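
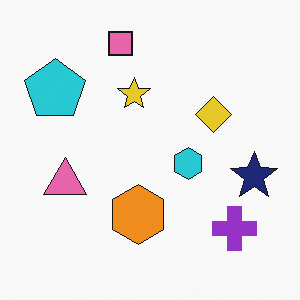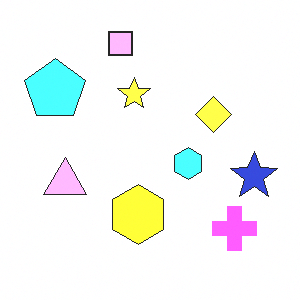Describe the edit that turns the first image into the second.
The second image is the first noticeably brightened.

Every pixel — background and shapes alike — is uniformly brightened.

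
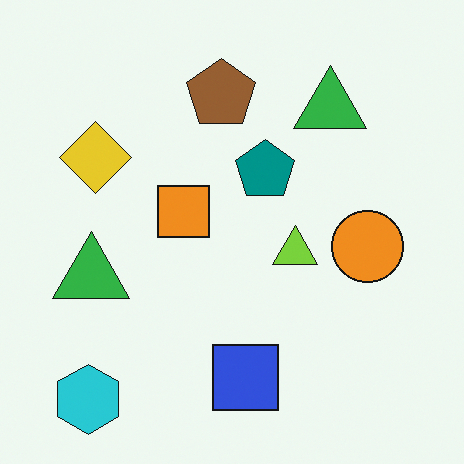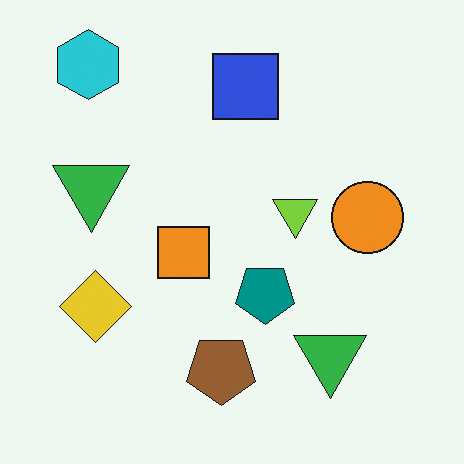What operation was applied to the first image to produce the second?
It was flipped vertically (top ↔ bottom).

The cyan hexagon is in the bottom-left of the first image and the top-left of the second — shapes on opposite sides of the horizontal midline have swapped in a mirror flip.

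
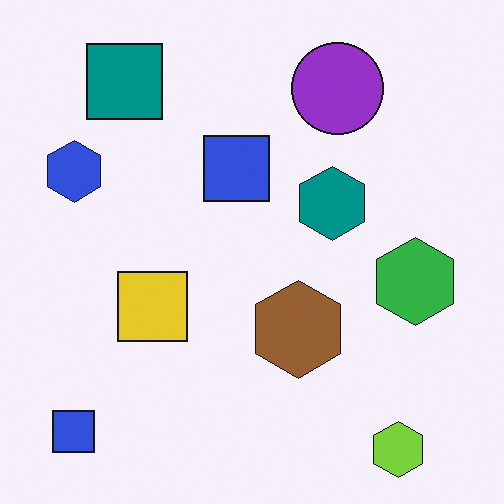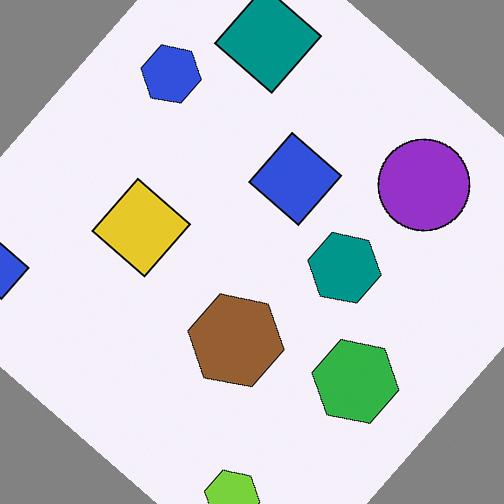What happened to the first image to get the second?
It was rotated clockwise by a large amount — several tens of degrees.

Every shape is tilted by the same angle and the image corners show triangular fill wedges — a whole-image rotation by a non-right angle.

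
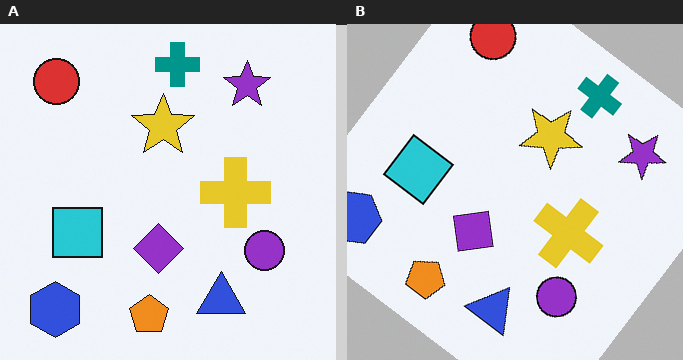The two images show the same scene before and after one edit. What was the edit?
Rotated clockwise by a large amount — several tens of degrees.

Every shape is tilted by the same angle and the image corners show triangular fill wedges — a whole-image rotation by a non-right angle.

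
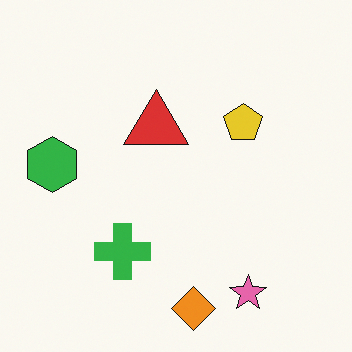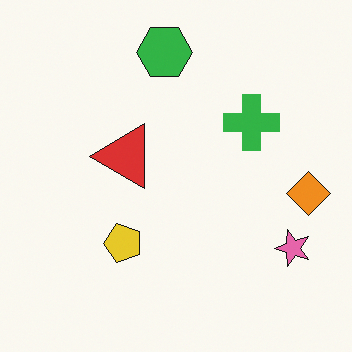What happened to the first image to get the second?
Transposed (reflected across the top-left ↔ bottom-right diagonal).

Shapes have swapped their row and column positions — what was in the top-right is now in the bottom-left — a diagonal reflection.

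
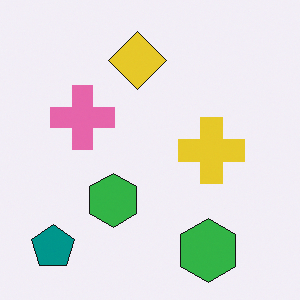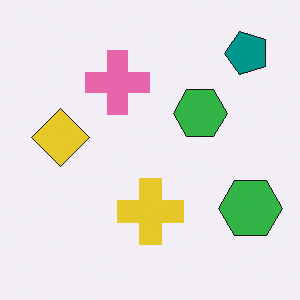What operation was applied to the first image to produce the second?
It was transposed (reflected across the top-left ↔ bottom-right diagonal).

Shapes have swapped their row and column positions — what was in the top-right is now in the bottom-left — a diagonal reflection.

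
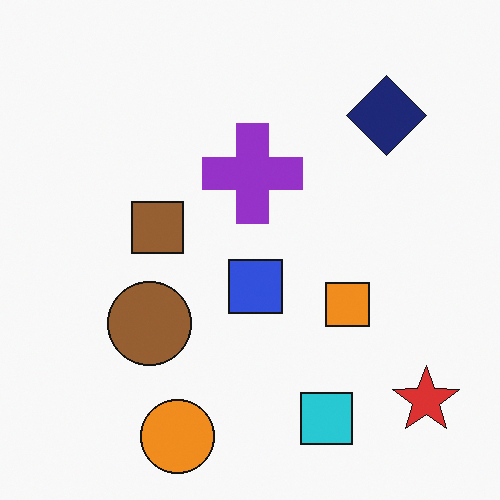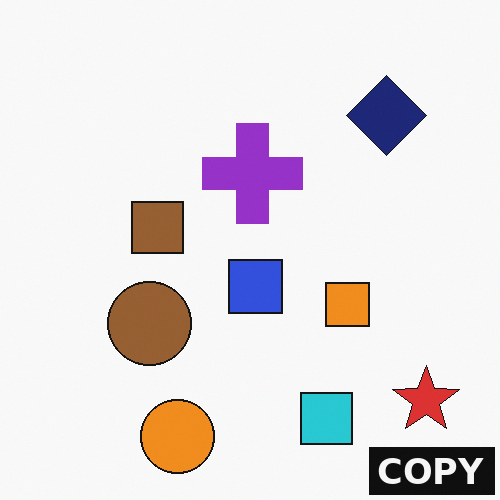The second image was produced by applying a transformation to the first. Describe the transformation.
The second image is the first watermarked with the text "COPY" in the lower-right corner.

A dark label reading "COPY" appears in the lower-right corner.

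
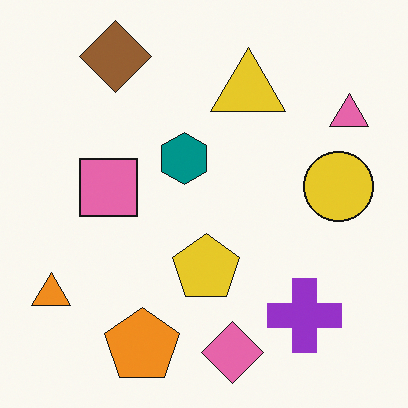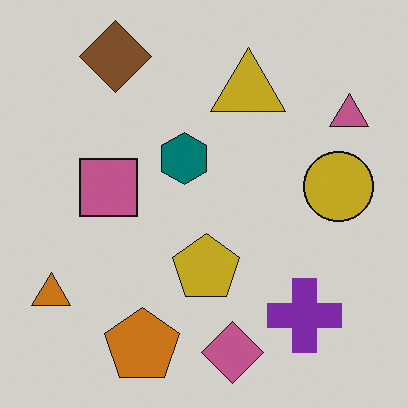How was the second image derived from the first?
The transformation is: slightly darkened.

Every pixel — background and shapes alike — is uniformly darkened.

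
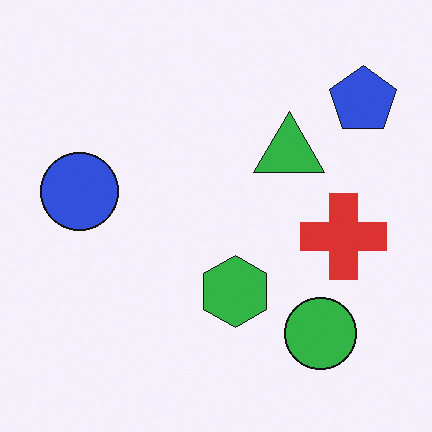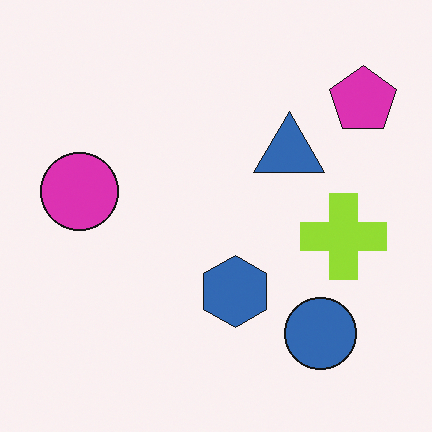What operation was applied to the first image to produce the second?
The transformation is: hue-shifted noticeably.

Every shape's color has rotated by the same amount around the hue wheel — a uniform hue shift.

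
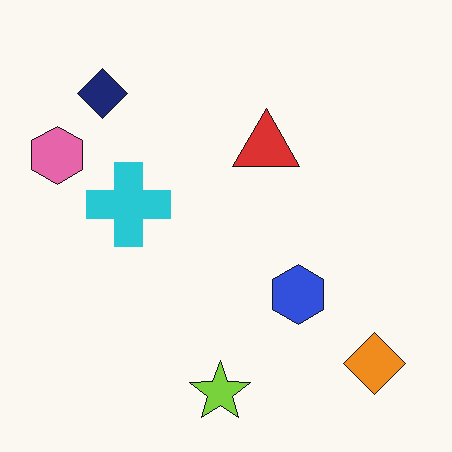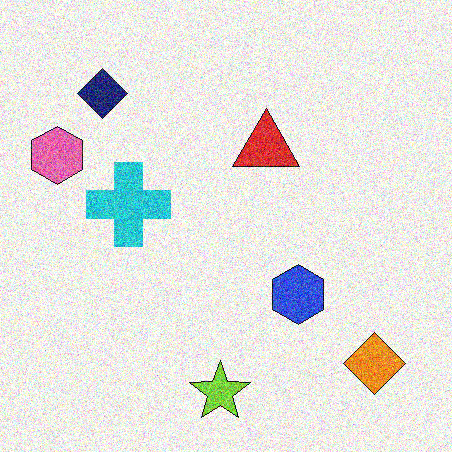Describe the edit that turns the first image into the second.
The image was degraded with strong gaussian noise.

Random speckle covers the whole image, including the flat background.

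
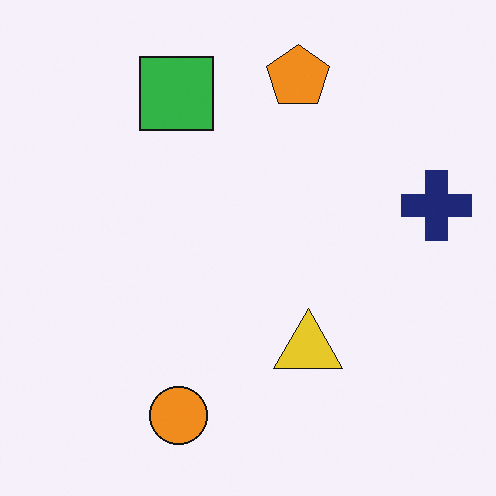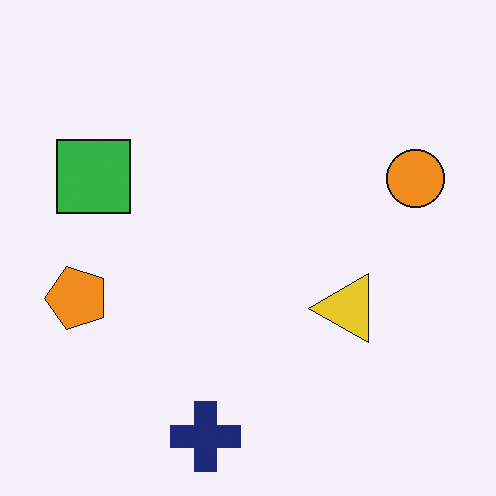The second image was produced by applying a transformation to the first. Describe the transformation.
This is the original image transposed (reflected across the top-left ↔ bottom-right diagonal).

Shapes have swapped their row and column positions — what was in the top-right is now in the bottom-left — a diagonal reflection.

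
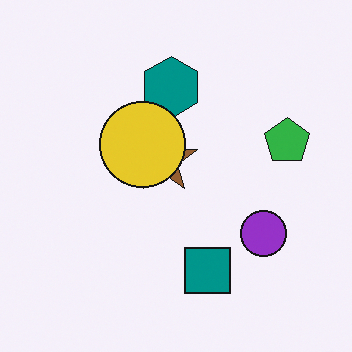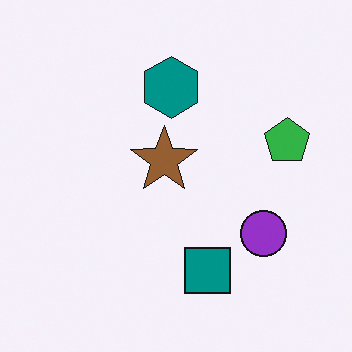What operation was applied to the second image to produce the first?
Overlaid with an additional yellow circle.

A yellow circle appears in the first image that is absent from the second.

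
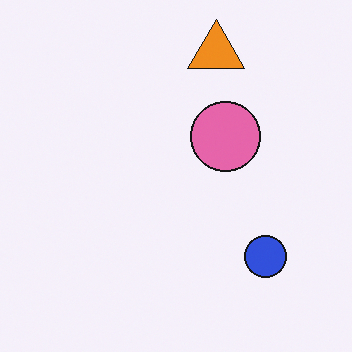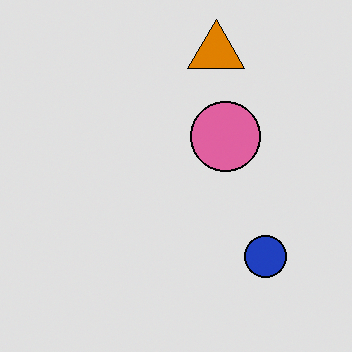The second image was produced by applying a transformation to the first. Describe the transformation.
It was moderately posterized.

Each flat color has snapped to a coarser quantized level — most visibly, the near-white background has dropped to a flat grey.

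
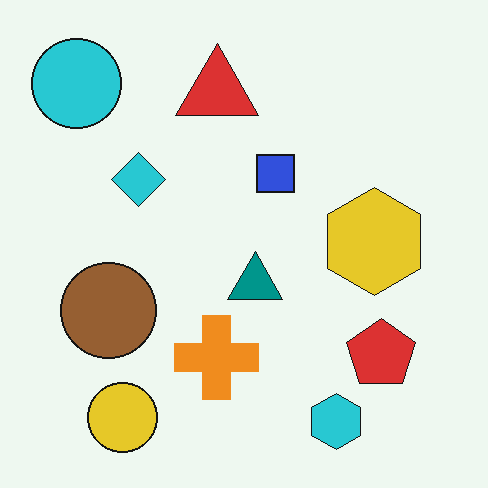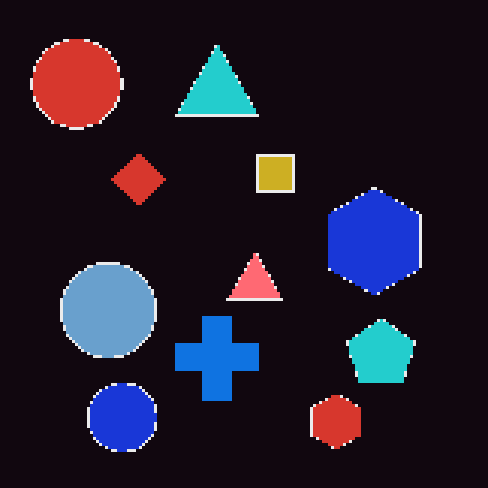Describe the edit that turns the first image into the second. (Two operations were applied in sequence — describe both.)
It was color-inverted (negative), then mildly pixelated.

The light background has become dark and every shape's color is its complement — a photographic negative. Shapes are reduced to large square blocks; fine edges and outlines are lost — a downscale-then-upscale (mosaic) effect.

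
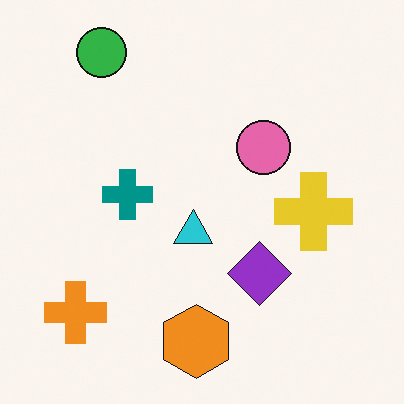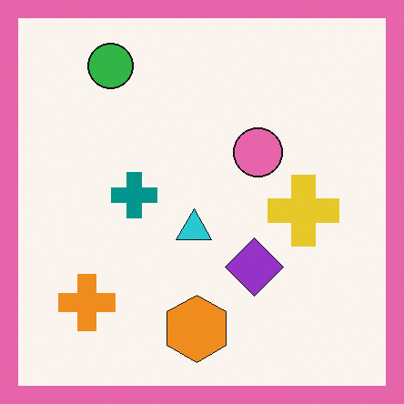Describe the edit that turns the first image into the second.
It was framed with a pink border.

A solid pink frame runs around the edge of the second image, with the content slightly shrunk inside it.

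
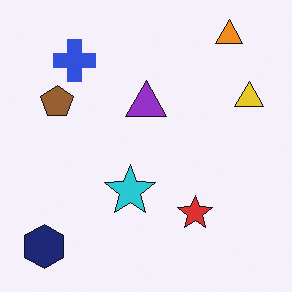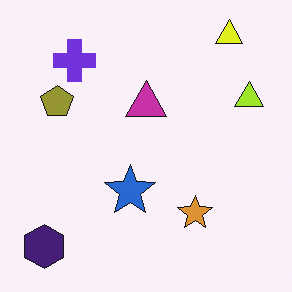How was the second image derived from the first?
The transformation is: hue-shifted slightly.

Every shape's color has rotated by the same amount around the hue wheel — a uniform hue shift.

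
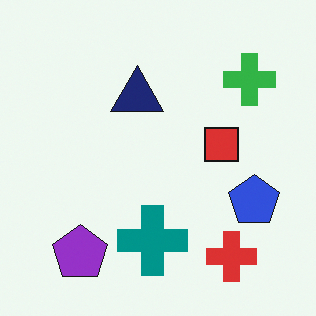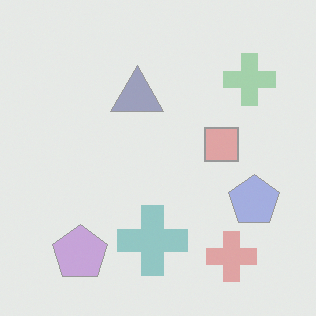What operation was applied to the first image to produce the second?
Washed out (contrast reduced).

Tones are pushed toward mid-grey across the whole image — a global contrast change.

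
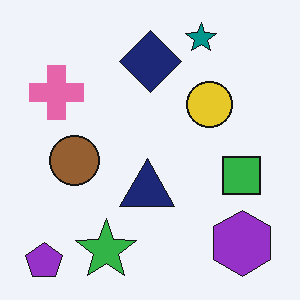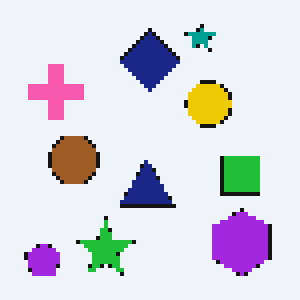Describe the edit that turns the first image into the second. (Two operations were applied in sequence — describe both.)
The transformation is: lightly pixelated (a mild mosaic effect), then slightly oversaturated.

Shapes are reduced to large square blocks; fine edges and outlines are lost — a downscale-then-upscale (mosaic) effect. All colors are more vivid — a global saturation change.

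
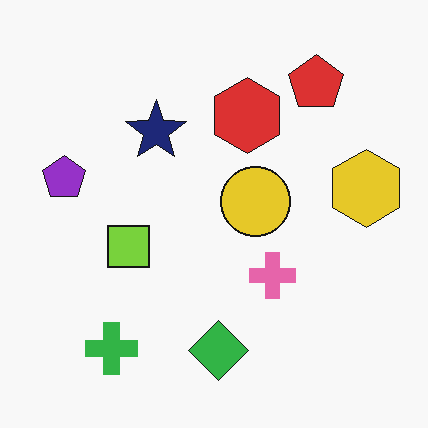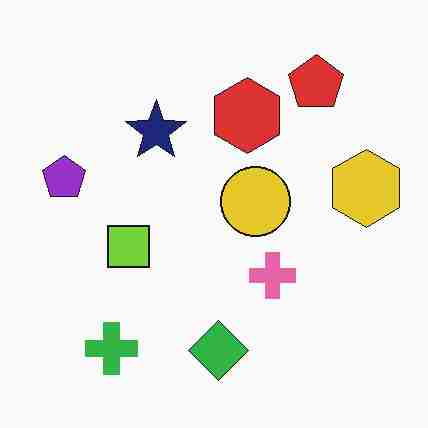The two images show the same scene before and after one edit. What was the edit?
The image was heavily JPEG-compressed with obvious blocking artifacts.

Blocky 8×8 compression artifacts appear around shape edges and the flat background shows ringing — characteristic JPEG degradation.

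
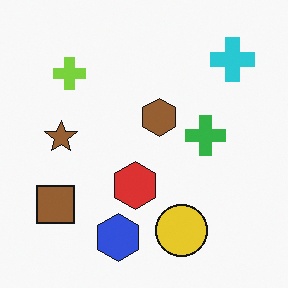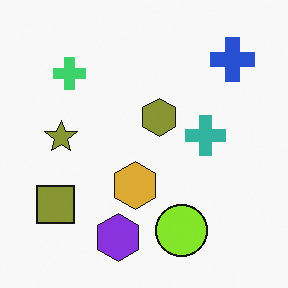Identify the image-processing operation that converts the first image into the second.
It was hue-shifted by a small amount.

Every shape's color has rotated by the same amount around the hue wheel — a uniform hue shift.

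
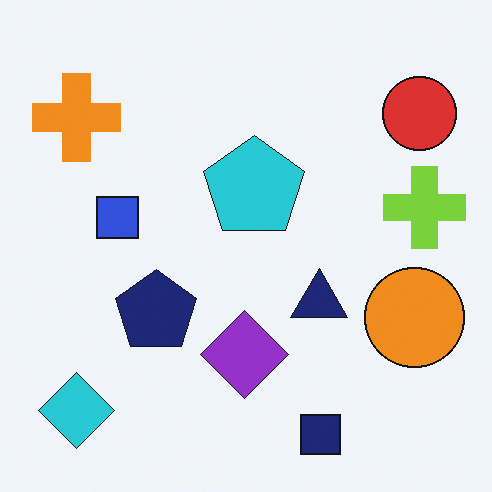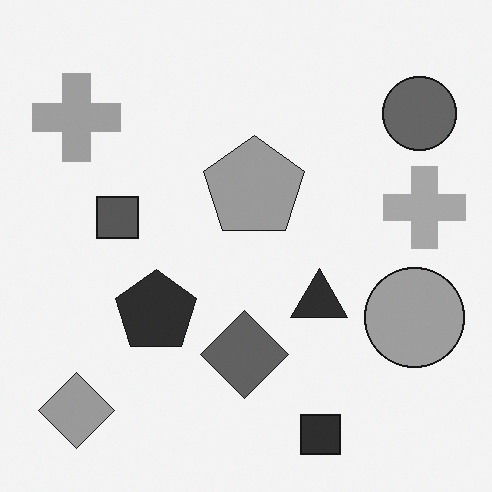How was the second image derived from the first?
The second image is the first converted to grayscale.

All color is removed — every shape is now a shade of grey.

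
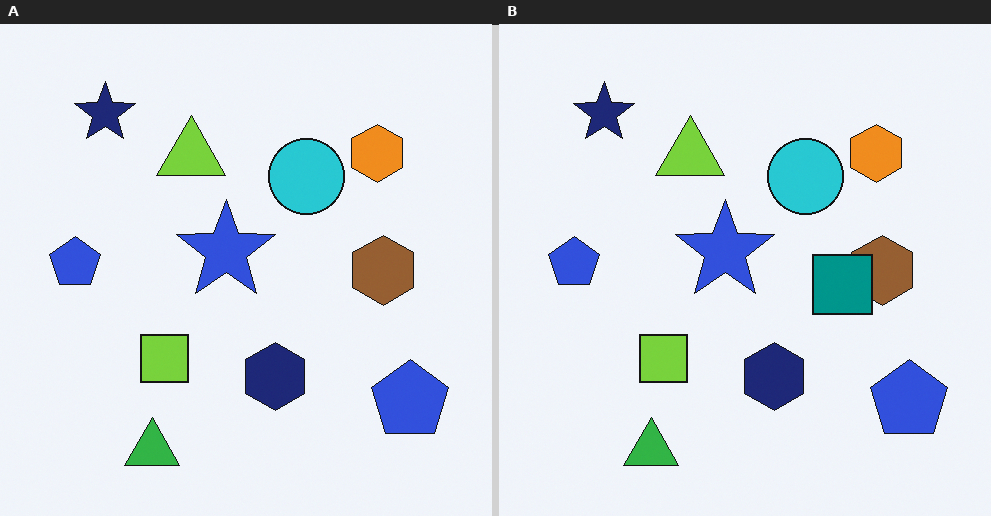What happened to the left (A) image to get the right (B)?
It was overlaid with an additional teal square.

A teal square appears in the right (B) image that is absent from the left (A).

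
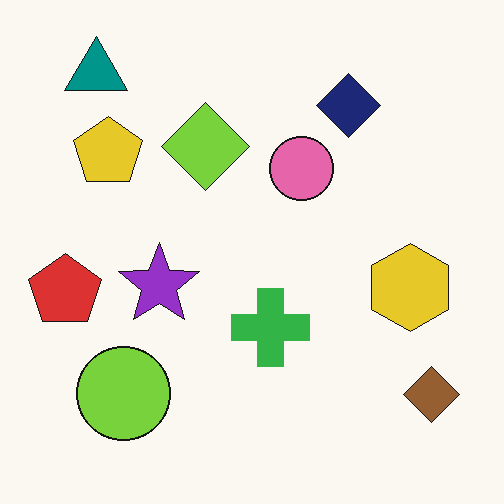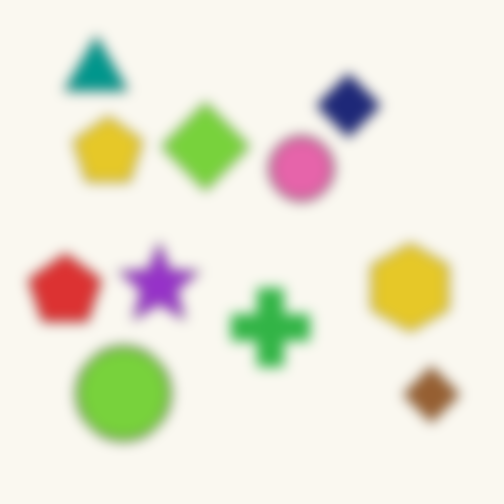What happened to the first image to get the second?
The image was strongly gaussian-blurred.

Shape edges and outlines are uniformly softened across the whole image.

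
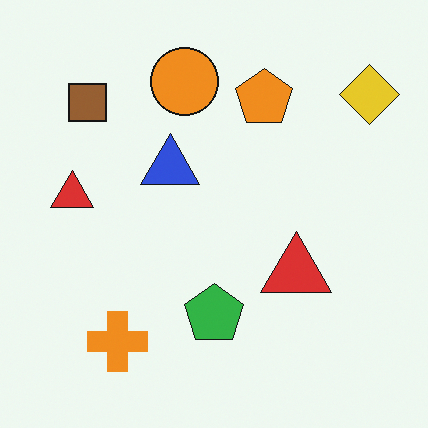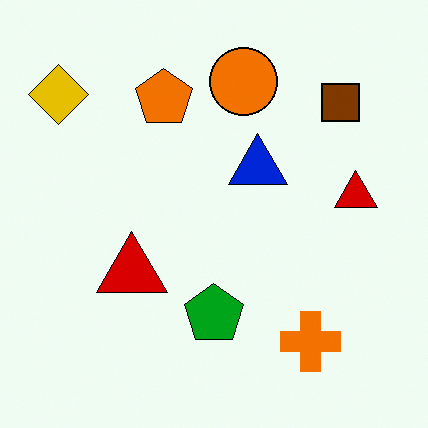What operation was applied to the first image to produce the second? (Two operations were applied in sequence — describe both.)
The second image is the first given slightly increased contrast, then flipped horizontally (left ↔ right).

Tones are pushed away from mid-grey across the whole image — a global contrast change. The yellow diamond is in the top-right of the first image and the top-left of the second — shapes on opposite sides of the vertical midline have swapped in a mirror flip.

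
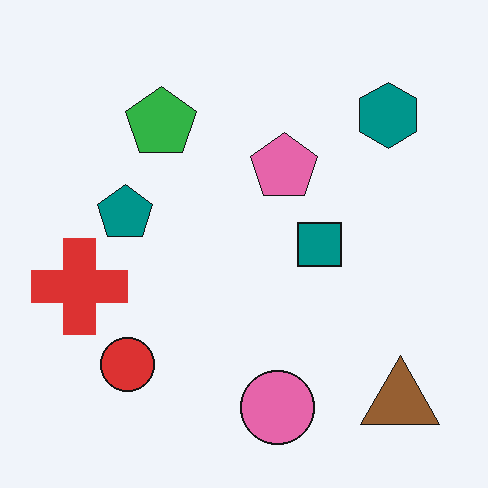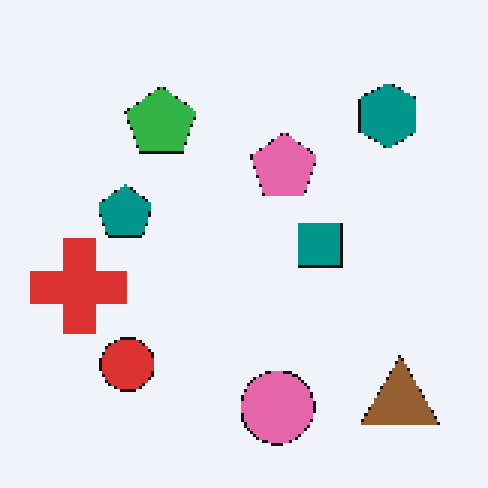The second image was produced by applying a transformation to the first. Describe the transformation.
It was lightly pixelated (a mild mosaic effect).

Shapes are reduced to large square blocks; fine edges and outlines are lost — a downscale-then-upscale (mosaic) effect.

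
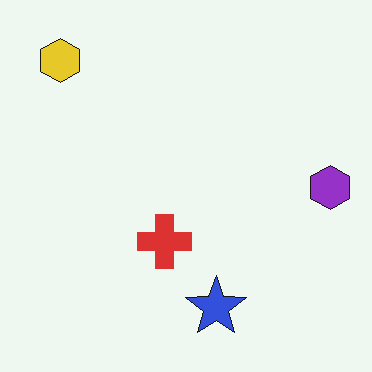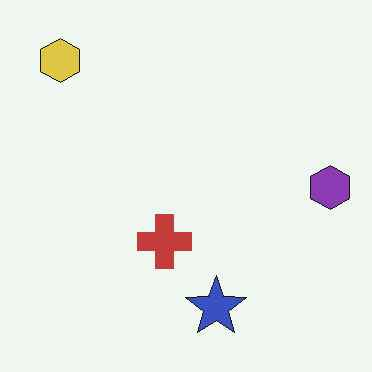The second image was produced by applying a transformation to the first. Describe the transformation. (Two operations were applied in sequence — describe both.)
This is the original image JPEG-compressed with visible artifacts, then slightly desaturated.

Blocky 8×8 compression artifacts appear around shape edges and the flat background shows ringing — characteristic JPEG degradation. All colors are more muted and greyish — a global saturation change.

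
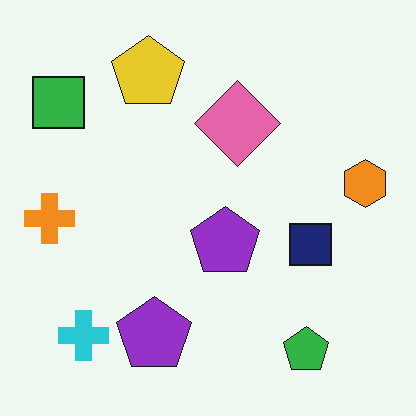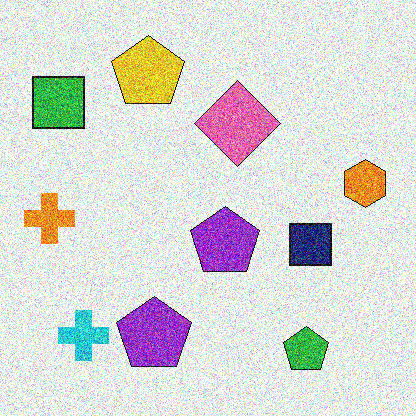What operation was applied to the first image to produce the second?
It was degraded with a thick layer of grain.

Random speckle covers the whole image, including the flat background.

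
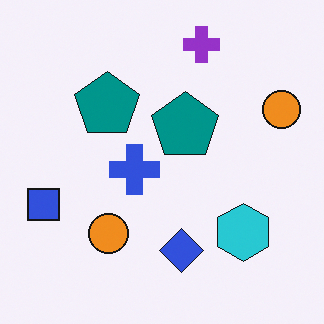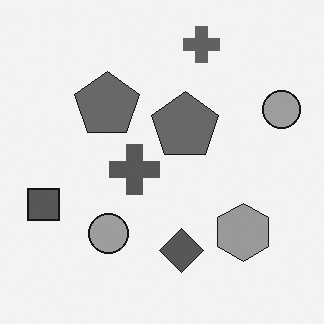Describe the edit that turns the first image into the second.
The second image is the first converted to grayscale.

All color is removed — every shape is now a shade of grey.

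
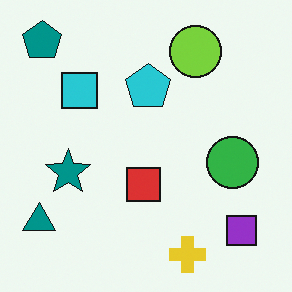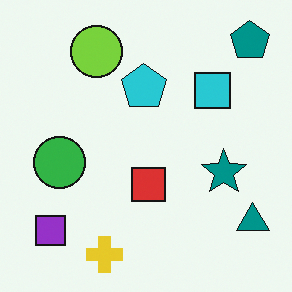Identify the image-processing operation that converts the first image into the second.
This is the original image flipped horizontally (left ↔ right).

The teal triangle is in the bottom-left of the first image and the bottom-right of the second — shapes on opposite sides of the vertical midline have swapped in a mirror flip.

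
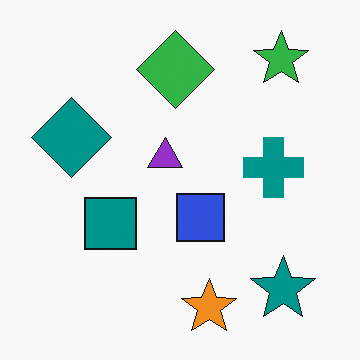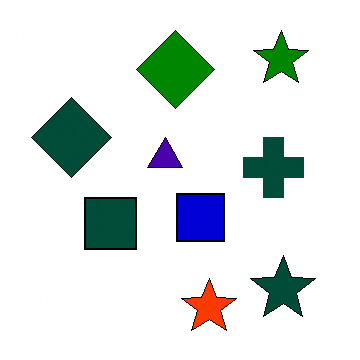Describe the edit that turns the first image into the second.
It was given much higher contrast.

Tones are pushed away from mid-grey across the whole image — a global contrast change.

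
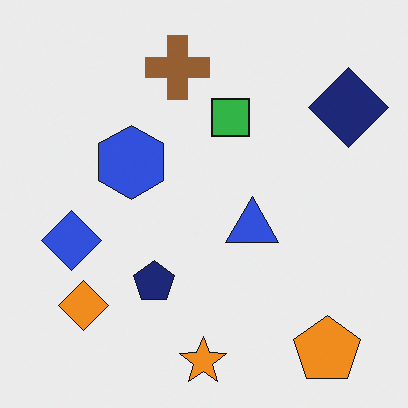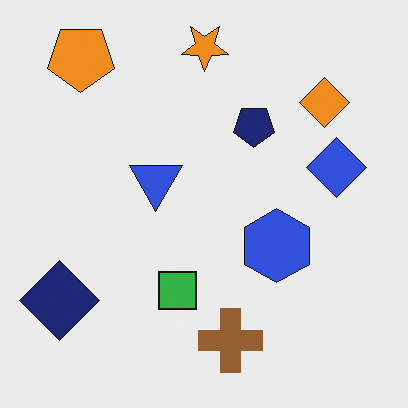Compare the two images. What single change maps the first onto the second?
This is the original image rotated 180°.

The orange pentagon sits in the bottom-right of the first image and the top-left of the second — consistent with a whole-image 180° rotation.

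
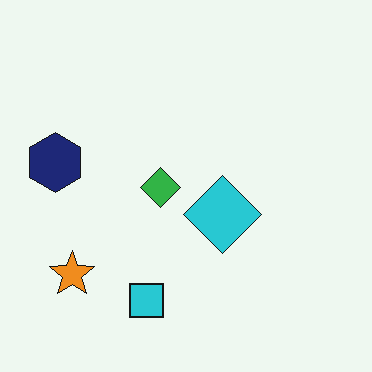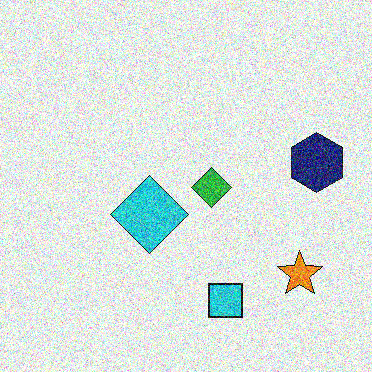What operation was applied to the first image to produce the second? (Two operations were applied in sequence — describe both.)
The second image is the first flipped horizontally (left ↔ right), then degraded with strong gaussian noise.

The navy hexagon is in the left of the first image and the right of the second — shapes on opposite sides of the vertical midline have swapped in a mirror flip. Random speckle covers the whole image, including the flat background.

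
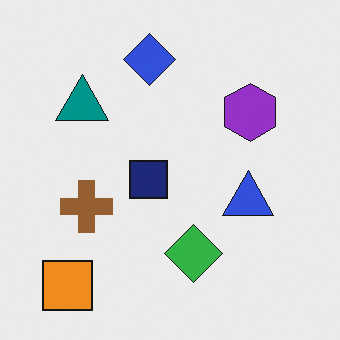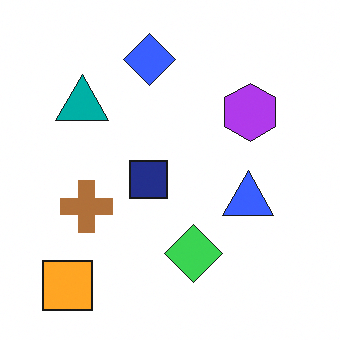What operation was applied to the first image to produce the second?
The second image is the first brightened a little.

Every pixel — background and shapes alike — is uniformly brightened.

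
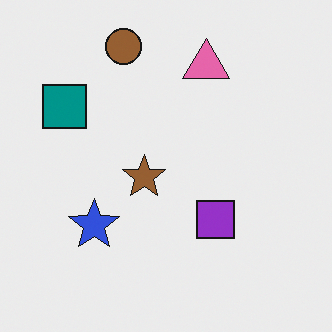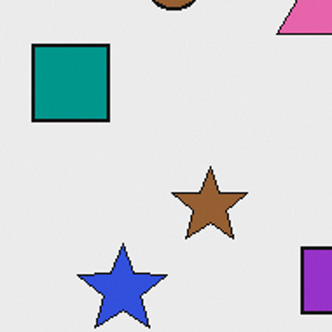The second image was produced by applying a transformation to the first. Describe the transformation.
Cropped tightly and scaled back up.

The visible shapes are larger and the field of view is narrower; shapes near the original edges may be partly or wholly outside the frame — a crop-and-rescale.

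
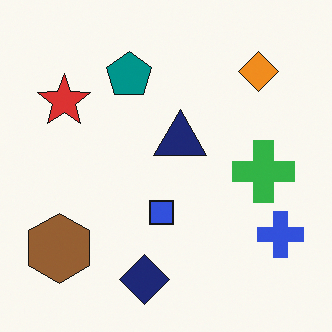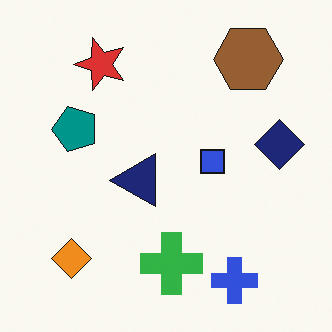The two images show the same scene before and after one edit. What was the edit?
The image was transposed (reflected across the top-left ↔ bottom-right diagonal).

Shapes have swapped their row and column positions — what was in the top-right is now in the bottom-left — a diagonal reflection.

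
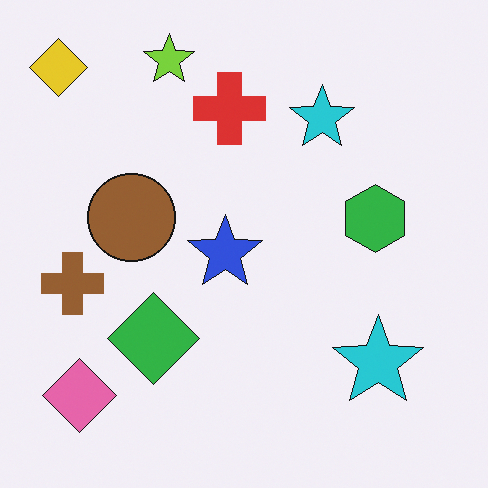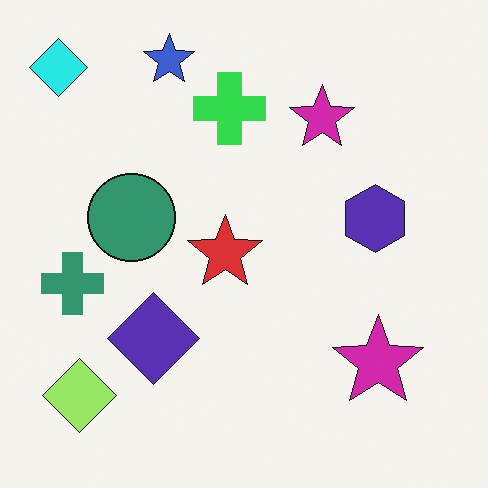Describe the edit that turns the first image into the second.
Hue-shifted by a moderate amount.

Every shape's color has rotated by the same amount around the hue wheel — a uniform hue shift.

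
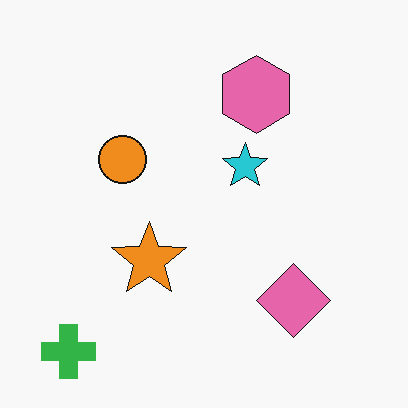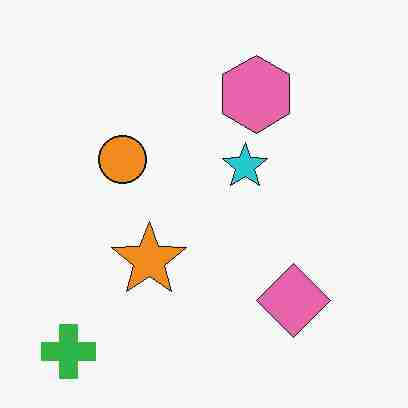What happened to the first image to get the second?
The image was heavily JPEG-compressed with obvious blocking artifacts.

Blocky 8×8 compression artifacts appear around shape edges and the flat background shows ringing — characteristic JPEG degradation.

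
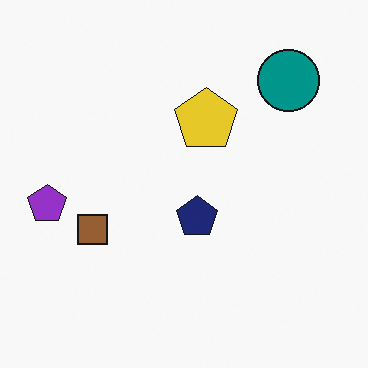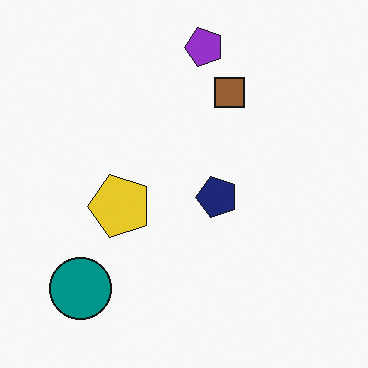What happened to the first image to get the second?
The transformation is: transposed (reflected across the top-left ↔ bottom-right diagonal).

Shapes have swapped their row and column positions — what was in the top-right is now in the bottom-left — a diagonal reflection.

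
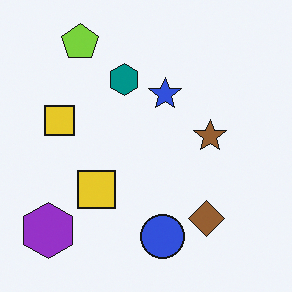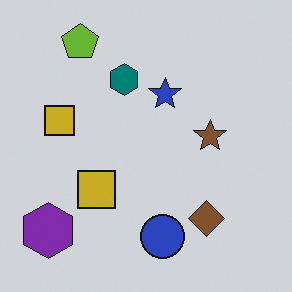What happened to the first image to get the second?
This is the original image darkened a little.

Every pixel — background and shapes alike — is uniformly darkened.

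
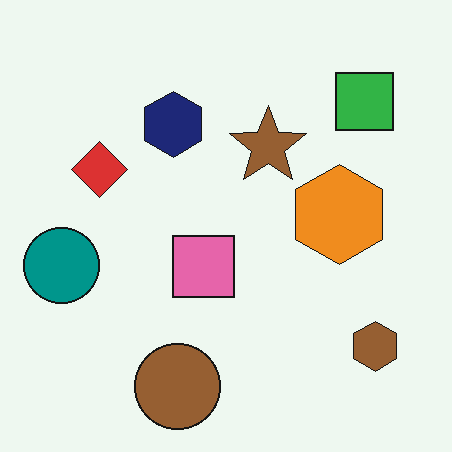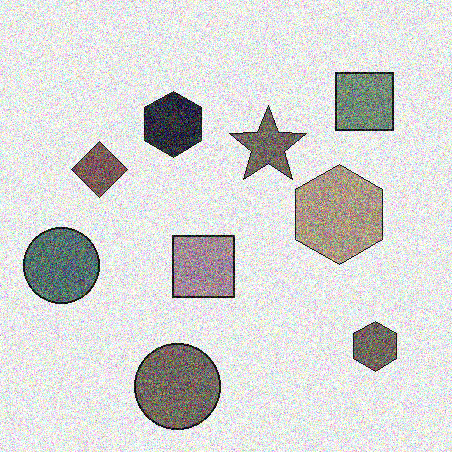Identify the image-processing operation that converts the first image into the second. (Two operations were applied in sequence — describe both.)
The second image is the first heavily desaturated, then degraded with strong gaussian noise.

All colors are more muted and greyish — a global saturation change. Random speckle covers the whole image, including the flat background.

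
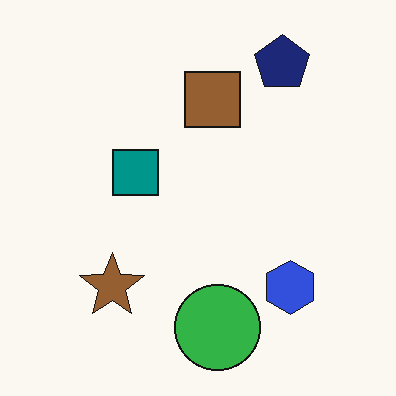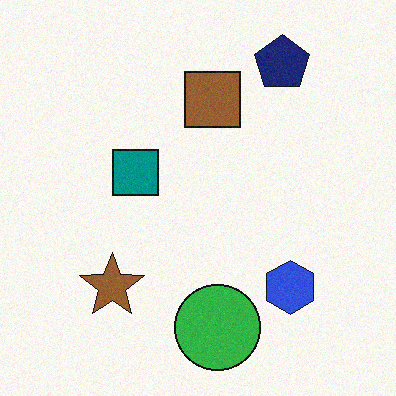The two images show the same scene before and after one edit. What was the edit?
This is the original image degraded with a light layer of grain.

Random speckle covers the whole image, including the flat background.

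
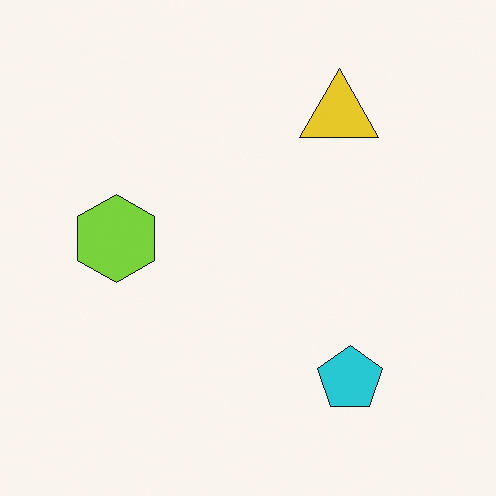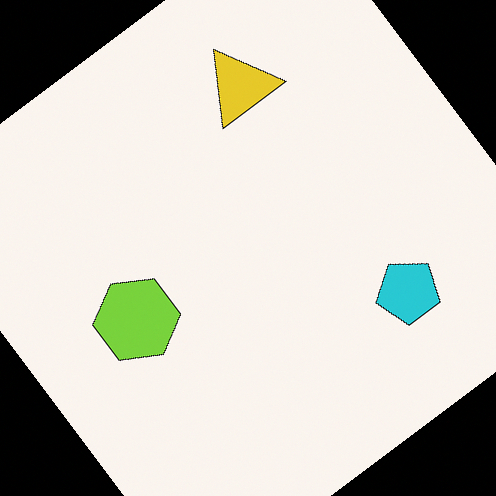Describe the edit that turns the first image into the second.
The transformation is: rotated counter-clockwise by a large amount — several tens of degrees.

Every shape is tilted by the same angle and the image corners show triangular fill wedges — a whole-image rotation by a non-right angle.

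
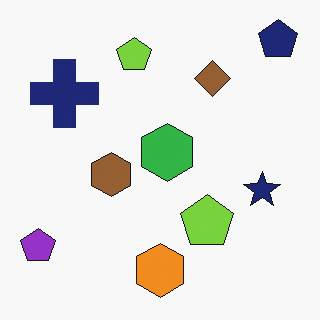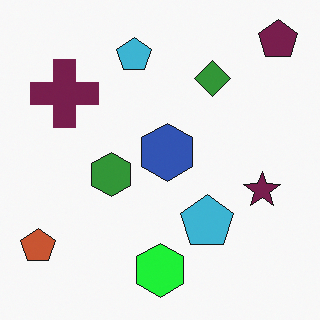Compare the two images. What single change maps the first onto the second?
The transformation is: hue-shifted through roughly a third of the color wheel.

Every shape's color has rotated by the same amount around the hue wheel — a uniform hue shift.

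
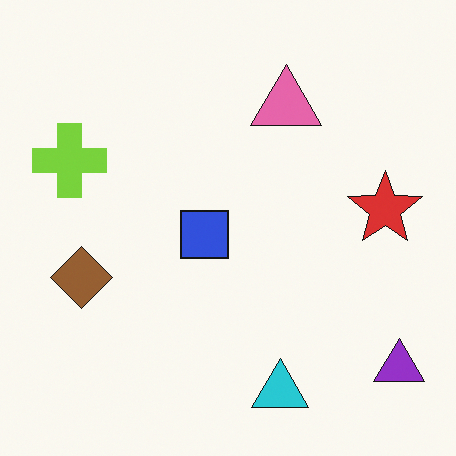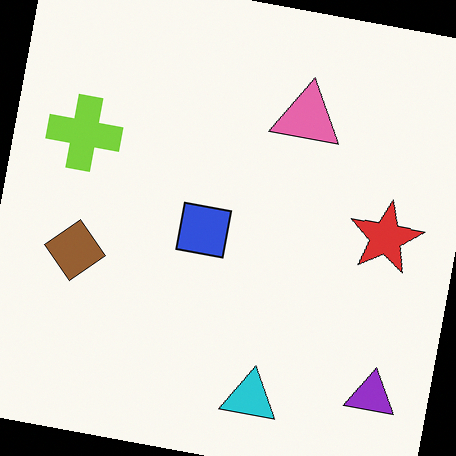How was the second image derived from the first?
The second image is the first rotated clockwise by a slight angle.

Every shape is tilted by the same angle and the image corners show triangular fill wedges — a whole-image rotation by a non-right angle.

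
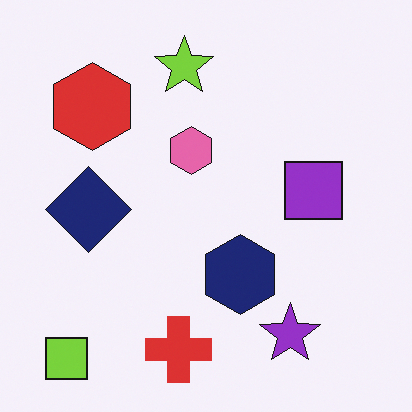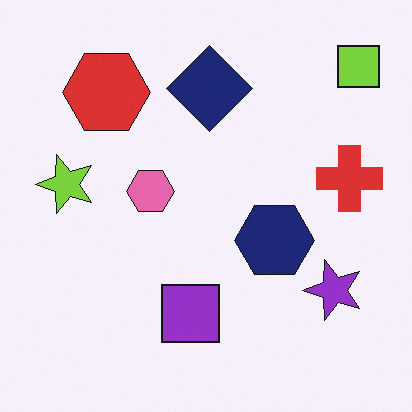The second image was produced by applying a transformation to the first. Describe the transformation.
Transposed (reflected across the top-left ↔ bottom-right diagonal).

Shapes have swapped their row and column positions — what was in the top-right is now in the bottom-left — a diagonal reflection.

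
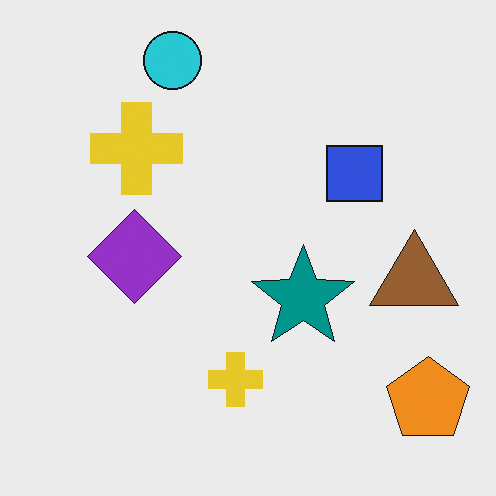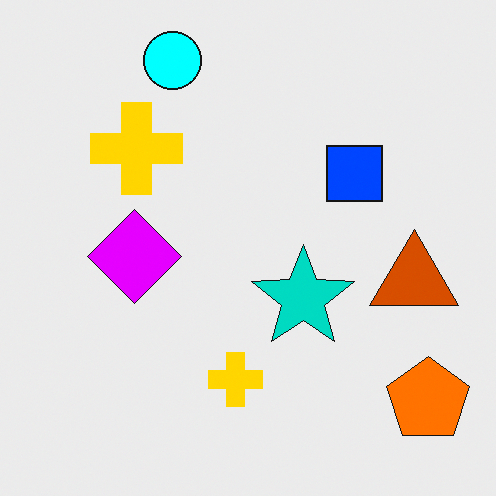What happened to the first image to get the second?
Heavily oversaturated.

All colors are more vivid — a global saturation change.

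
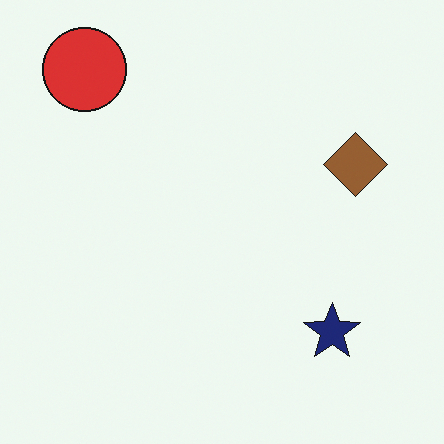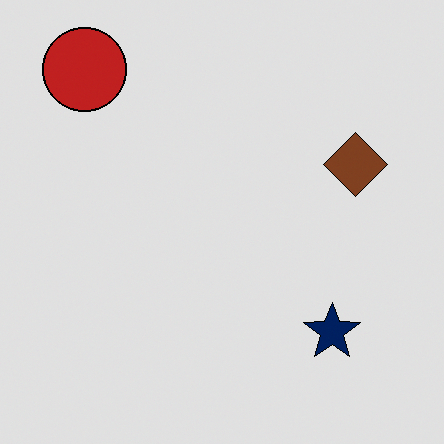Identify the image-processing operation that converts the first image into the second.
This is the original image posterized to a reduced palette.

Each flat color has snapped to a coarser quantized level — most visibly, the near-white background has dropped to a flat grey.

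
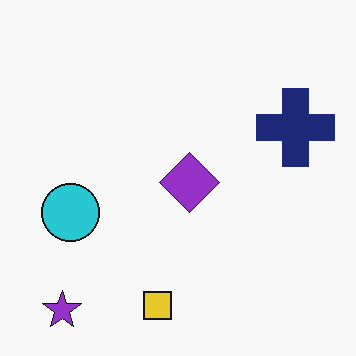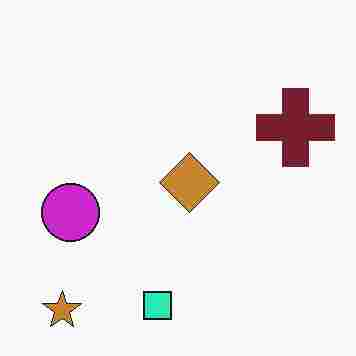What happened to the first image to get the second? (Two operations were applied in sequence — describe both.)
Hue-shifted through roughly a third of the color wheel, then degraded with heavy JPEG compression.

Every shape's color has rotated by the same amount around the hue wheel — a uniform hue shift. Blocky 8×8 compression artifacts appear around shape edges and the flat background shows ringing — characteristic JPEG degradation.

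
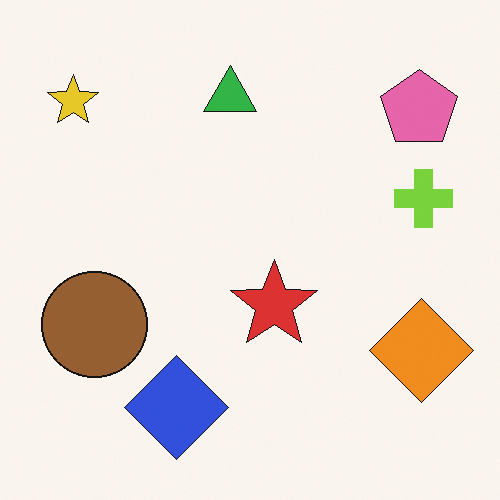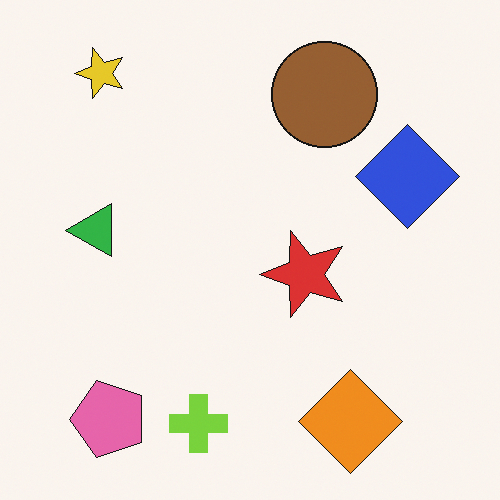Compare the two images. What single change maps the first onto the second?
The image was transposed (reflected across the top-left ↔ bottom-right diagonal).

Shapes have swapped their row and column positions — what was in the top-right is now in the bottom-left — a diagonal reflection.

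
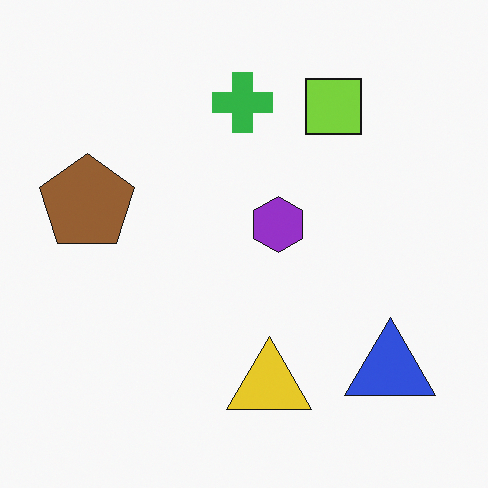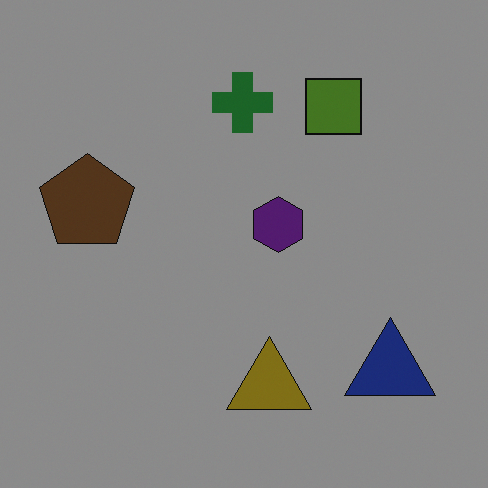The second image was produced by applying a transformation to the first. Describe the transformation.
The transformation is: noticeably darkened.

Every pixel — background and shapes alike — is uniformly darkened.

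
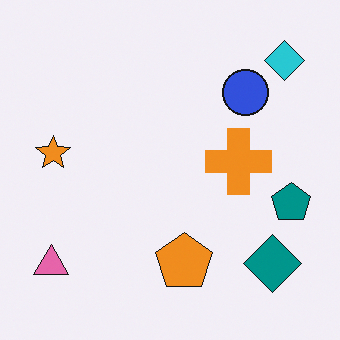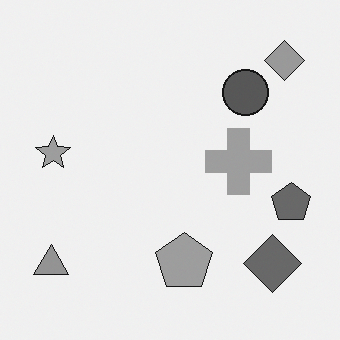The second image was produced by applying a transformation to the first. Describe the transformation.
The image was converted to grayscale.

All color is removed — every shape is now a shade of grey.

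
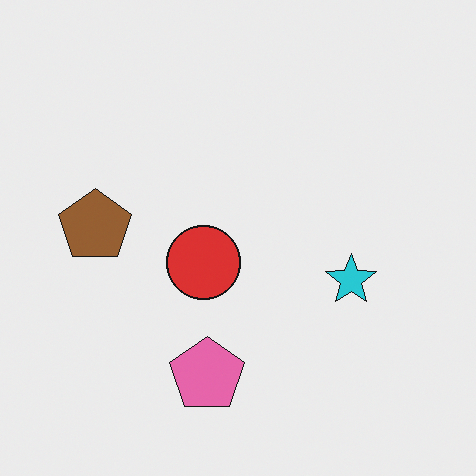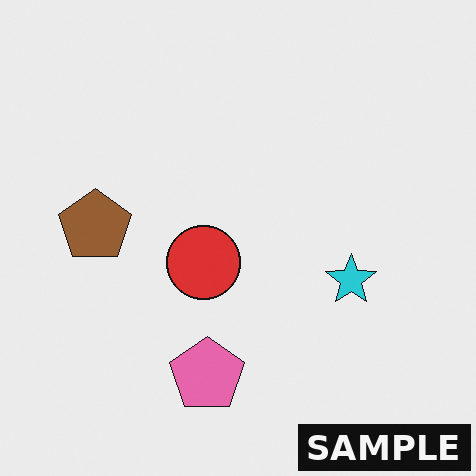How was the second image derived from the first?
The image was watermarked with the text "SAMPLE" in the lower-right corner.

A dark label reading "SAMPLE" appears in the lower-right corner.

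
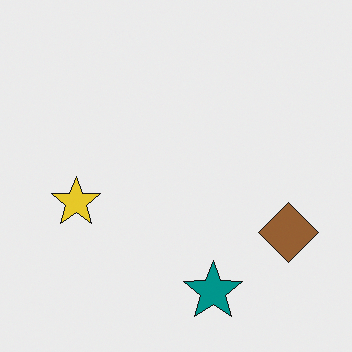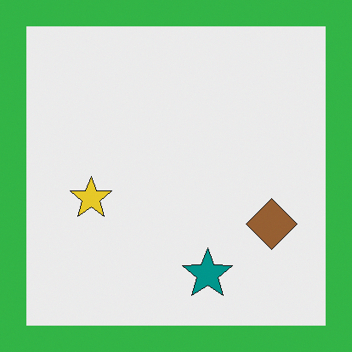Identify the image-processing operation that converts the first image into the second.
The second image is the first framed with a green border.

A solid green frame runs around the edge of the second image, with the content slightly shrunk inside it.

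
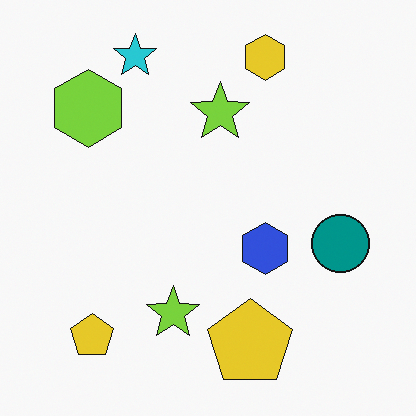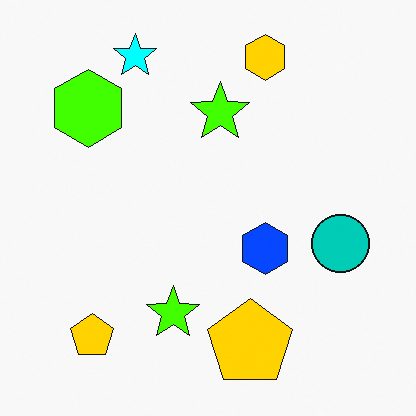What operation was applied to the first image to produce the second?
This is the original image heavily oversaturated.

All colors are more vivid — a global saturation change.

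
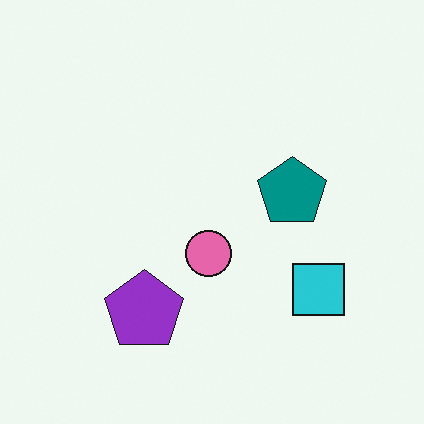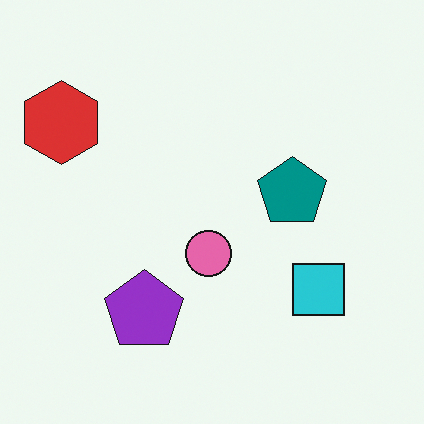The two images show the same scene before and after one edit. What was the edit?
The second image is the first overlaid with an additional red hexagon.

A red hexagon appears in the second image that is absent from the first.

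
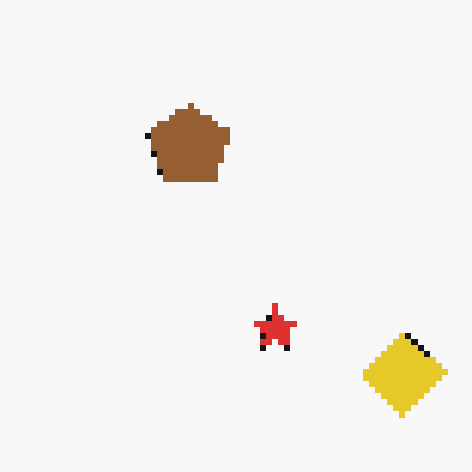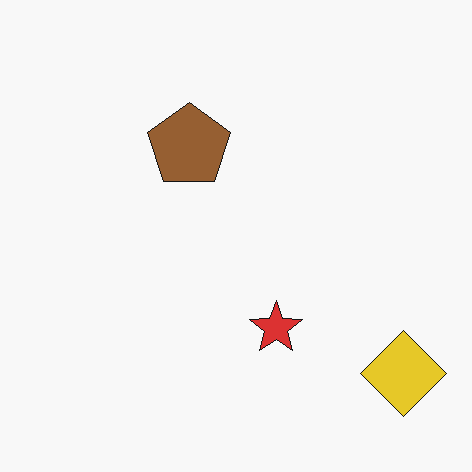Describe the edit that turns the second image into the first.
The image was moderately pixelated.

Shapes are reduced to large square blocks; fine edges and outlines are lost — a downscale-then-upscale (mosaic) effect.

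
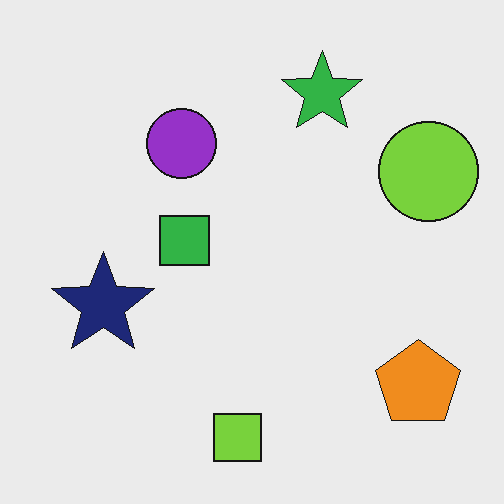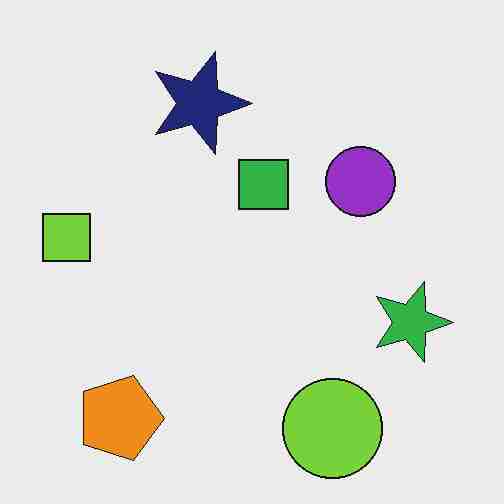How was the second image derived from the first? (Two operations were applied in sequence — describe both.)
The transformation is: degraded with heavy JPEG compression, then rotated 90° clockwise.

Blocky 8×8 compression artifacts appear around shape edges and the flat background shows ringing — characteristic JPEG degradation. The orange pentagon sits in the bottom-right of the first image and the bottom-left of the second — consistent with a whole-image 90° clockwise rotation.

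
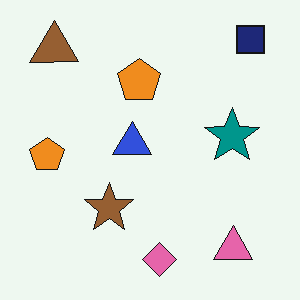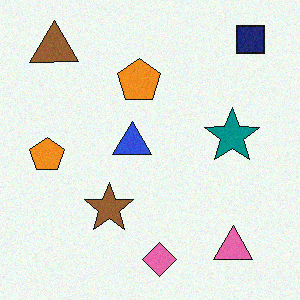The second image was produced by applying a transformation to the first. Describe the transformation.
The second image is the first degraded with a light layer of grain.

Random speckle covers the whole image, including the flat background.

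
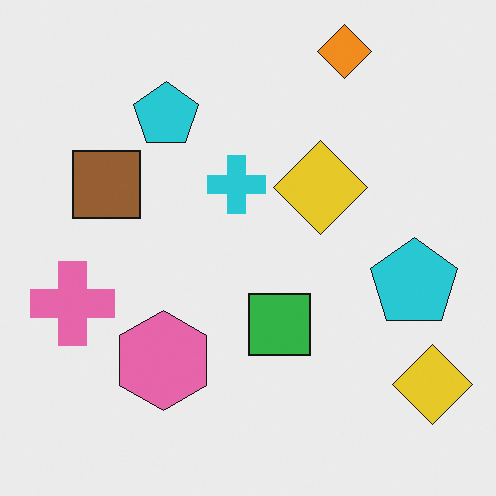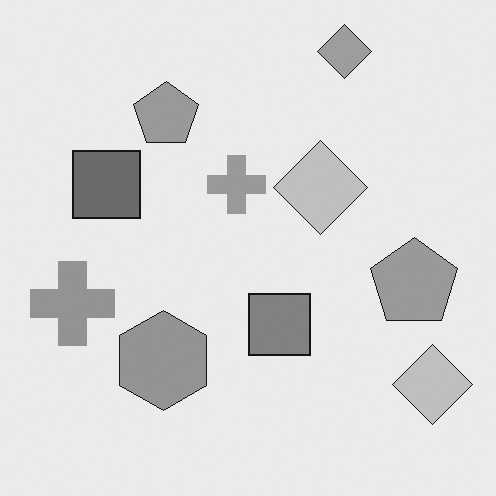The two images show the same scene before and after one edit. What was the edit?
Converted to grayscale.

All color is removed — every shape is now a shade of grey.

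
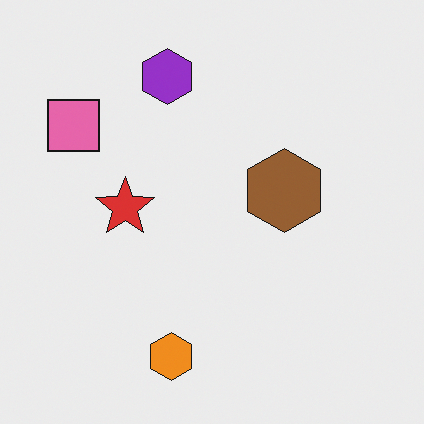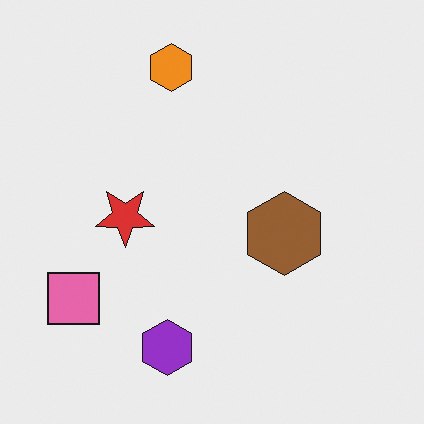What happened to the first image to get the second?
This is the original image flipped vertically (top ↔ bottom).

The orange hexagon is in the bottom of the first image and the top of the second — shapes on opposite sides of the horizontal midline have swapped in a mirror flip.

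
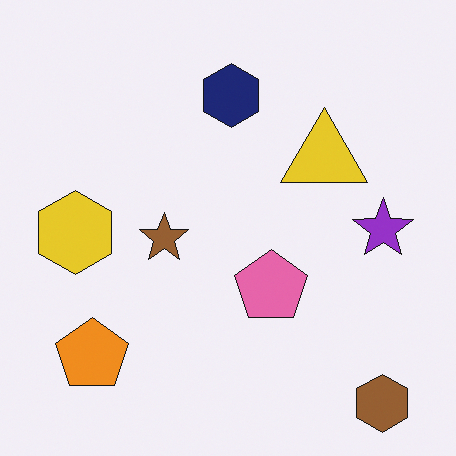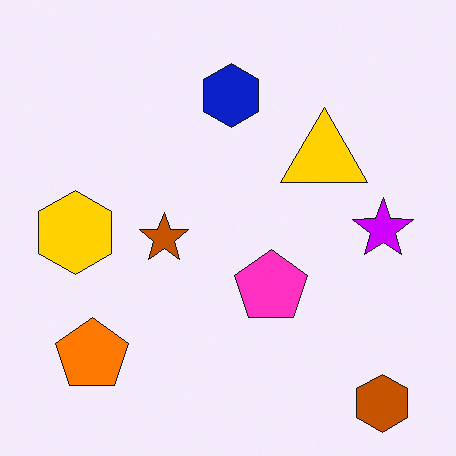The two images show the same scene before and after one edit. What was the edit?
The transformation is: made much more vivid (saturation change).

All colors are more vivid — a global saturation change.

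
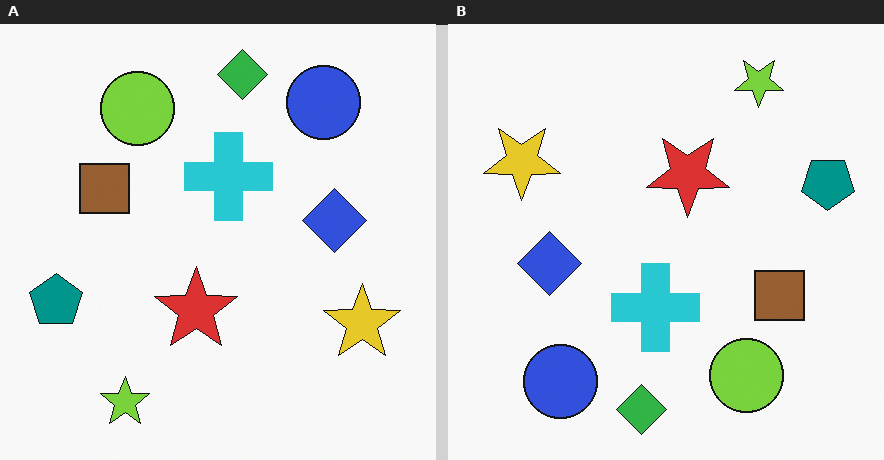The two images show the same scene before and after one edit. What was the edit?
This is the original image rotated 180°.

The lime star sits in the bottom-left of the left (A) image and the top-right of the right (B) — consistent with a whole-image 180° rotation.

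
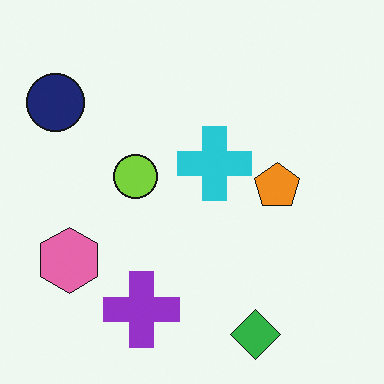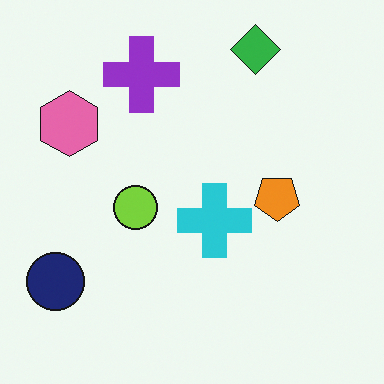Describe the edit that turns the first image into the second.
Flipped vertically (top ↔ bottom).

The green diamond is in the bottom of the first image and the top of the second — shapes on opposite sides of the horizontal midline have swapped in a mirror flip.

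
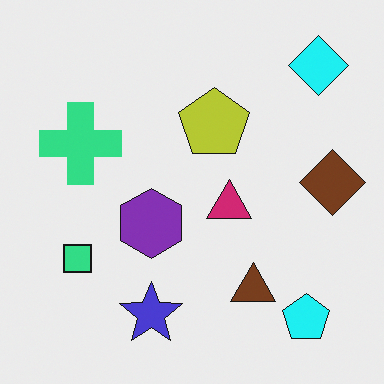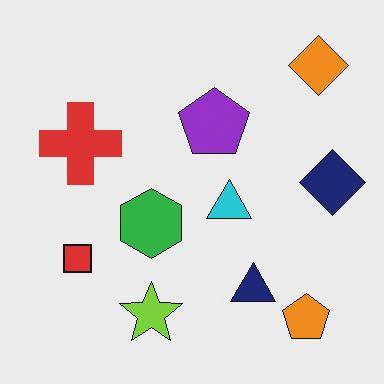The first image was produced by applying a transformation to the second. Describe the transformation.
The transformation is: hue-shifted noticeably.

Every shape's color has rotated by the same amount around the hue wheel — a uniform hue shift.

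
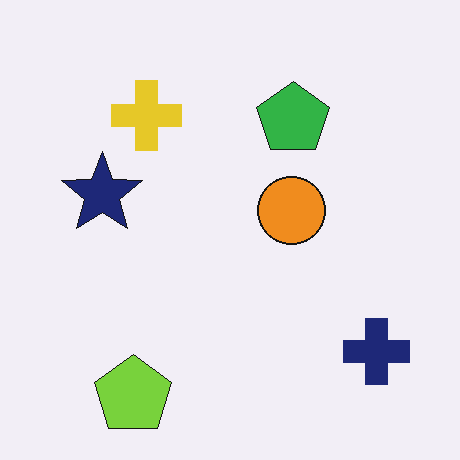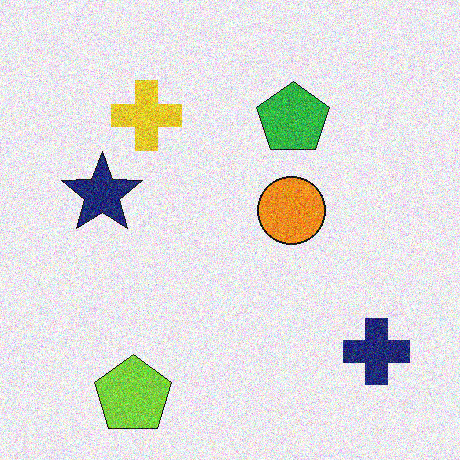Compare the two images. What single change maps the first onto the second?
The second image is the first degraded with strong gaussian noise.

Random speckle covers the whole image, including the flat background.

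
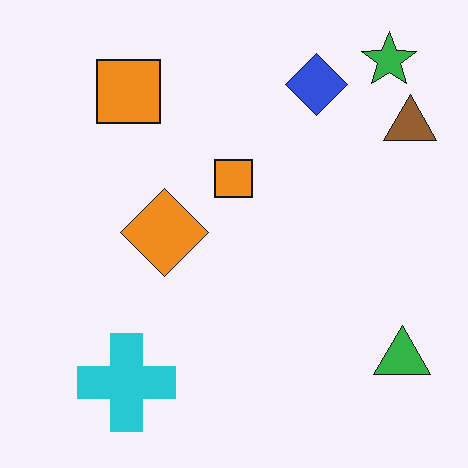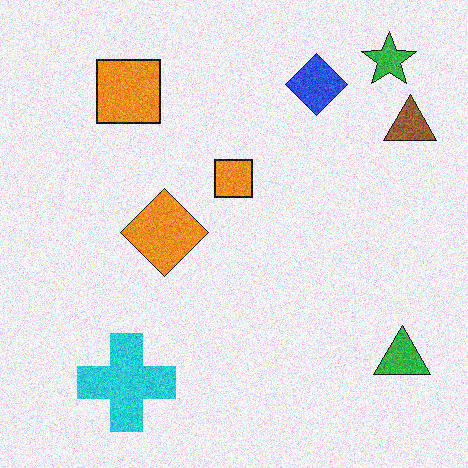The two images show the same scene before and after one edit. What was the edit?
Degraded with moderate additive noise.

Random speckle covers the whole image, including the flat background.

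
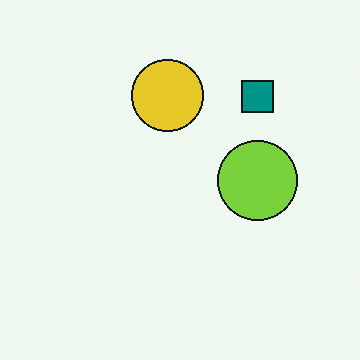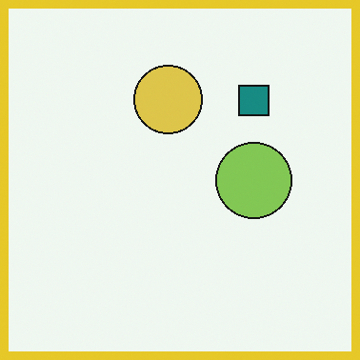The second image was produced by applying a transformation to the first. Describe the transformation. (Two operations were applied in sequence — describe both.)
It was slightly desaturated, then framed with a yellow border.

All colors are more muted and greyish — a global saturation change. A solid yellow frame runs around the edge of the second image, with the content slightly shrunk inside it.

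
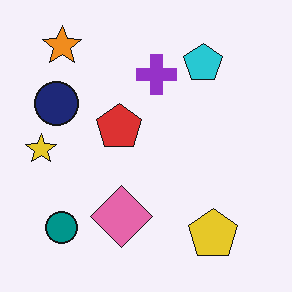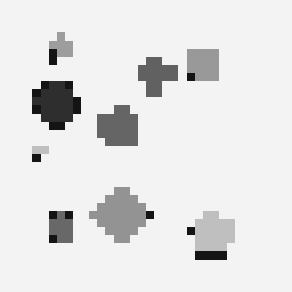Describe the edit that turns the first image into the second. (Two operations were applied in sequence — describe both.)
This is the original image moderately pixelated, then converted to grayscale.

Shapes are reduced to large square blocks; fine edges and outlines are lost — a downscale-then-upscale (mosaic) effect. All color is removed — every shape is now a shade of grey.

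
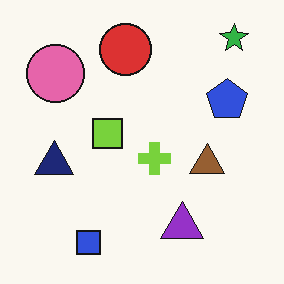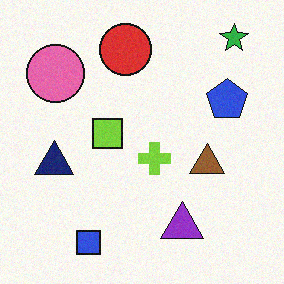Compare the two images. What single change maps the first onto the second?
This is the original image degraded with light additive noise.

Random speckle covers the whole image, including the flat background.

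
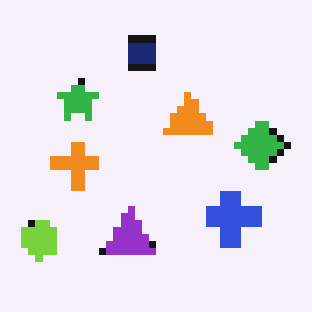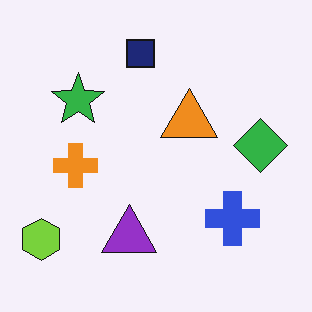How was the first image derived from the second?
This is the original image pixelated into visible square blocks.

Shapes are reduced to large square blocks; fine edges and outlines are lost — a downscale-then-upscale (mosaic) effect.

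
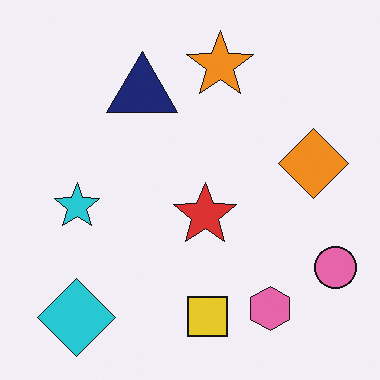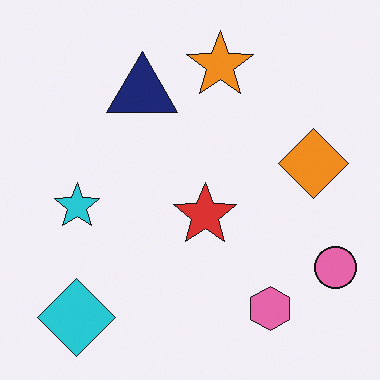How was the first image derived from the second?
The first image is the second overlaid with an additional yellow square.

A yellow square appears in the first image that is absent from the second.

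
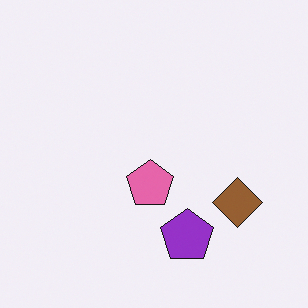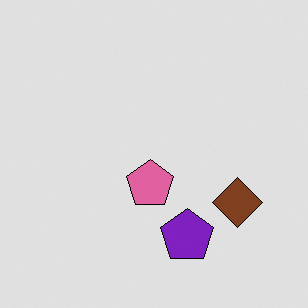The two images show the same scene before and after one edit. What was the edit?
This is the original image moderately posterized.

Each flat color has snapped to a coarser quantized level — most visibly, the near-white background has dropped to a flat grey.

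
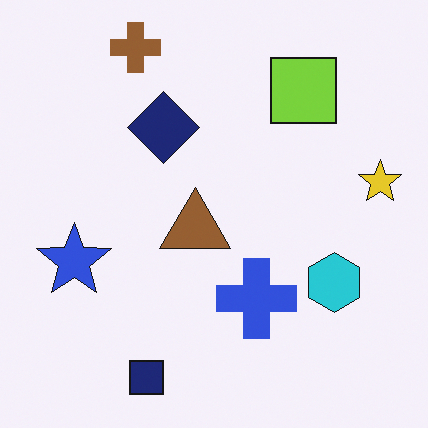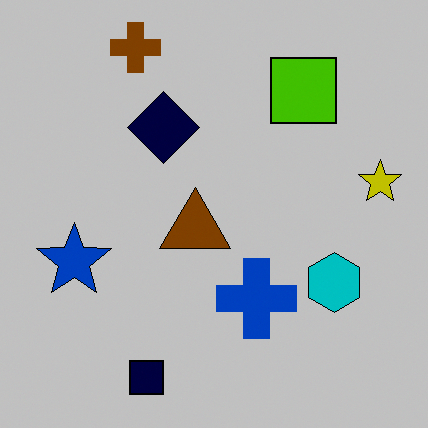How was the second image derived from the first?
Aggressively posterized.

Each flat color has snapped to a coarser quantized level — most visibly, the near-white background has dropped to a flat grey.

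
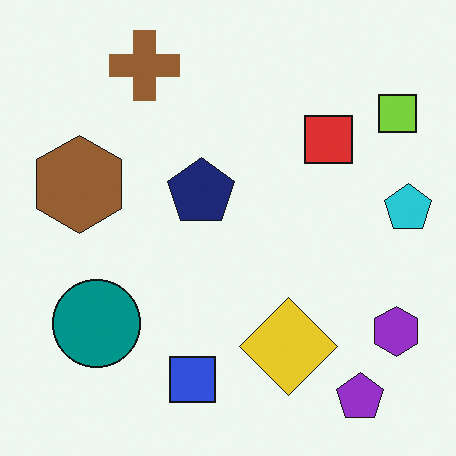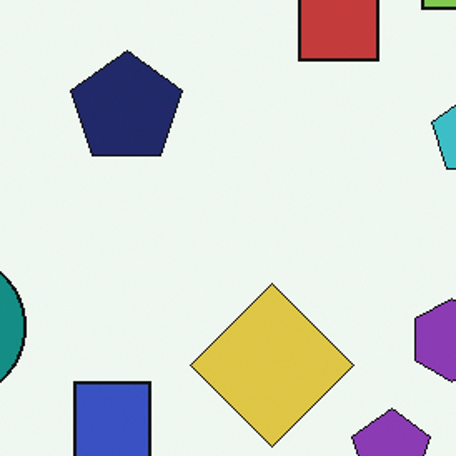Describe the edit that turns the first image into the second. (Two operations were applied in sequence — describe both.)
The transformation is: slightly desaturated, then cropped to a noticeably smaller region and rescaled.

All colors are more muted and greyish — a global saturation change. The visible shapes are larger and the field of view is narrower; shapes near the original edges may be partly or wholly outside the frame — a crop-and-rescale.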